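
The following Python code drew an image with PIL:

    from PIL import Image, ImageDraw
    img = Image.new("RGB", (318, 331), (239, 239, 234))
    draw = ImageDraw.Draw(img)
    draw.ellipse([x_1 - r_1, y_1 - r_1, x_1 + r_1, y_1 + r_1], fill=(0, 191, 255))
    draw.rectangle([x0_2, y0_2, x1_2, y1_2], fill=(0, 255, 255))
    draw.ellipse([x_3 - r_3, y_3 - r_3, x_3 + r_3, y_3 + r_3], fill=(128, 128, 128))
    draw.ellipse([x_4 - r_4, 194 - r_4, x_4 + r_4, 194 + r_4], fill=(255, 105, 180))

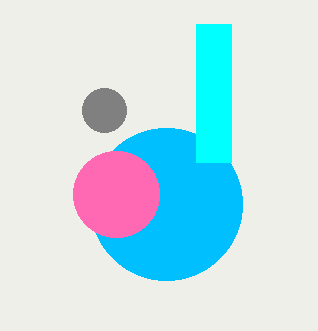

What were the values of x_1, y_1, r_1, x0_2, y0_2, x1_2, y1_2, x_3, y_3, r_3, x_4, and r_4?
x_1 = 166
y_1 = 204
r_1 = 76
x0_2 = 196
y0_2 = 24
x1_2 = 231
y1_2 = 162
x_3 = 104
y_3 = 110
r_3 = 22
x_4 = 116
r_4 = 43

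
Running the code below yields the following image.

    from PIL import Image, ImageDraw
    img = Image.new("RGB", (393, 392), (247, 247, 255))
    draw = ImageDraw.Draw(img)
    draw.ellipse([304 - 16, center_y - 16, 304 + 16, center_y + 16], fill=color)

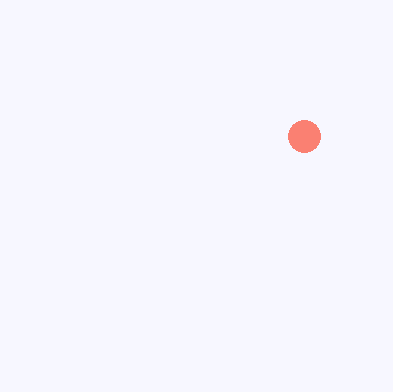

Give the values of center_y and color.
center_y = 136; color = 'salmon'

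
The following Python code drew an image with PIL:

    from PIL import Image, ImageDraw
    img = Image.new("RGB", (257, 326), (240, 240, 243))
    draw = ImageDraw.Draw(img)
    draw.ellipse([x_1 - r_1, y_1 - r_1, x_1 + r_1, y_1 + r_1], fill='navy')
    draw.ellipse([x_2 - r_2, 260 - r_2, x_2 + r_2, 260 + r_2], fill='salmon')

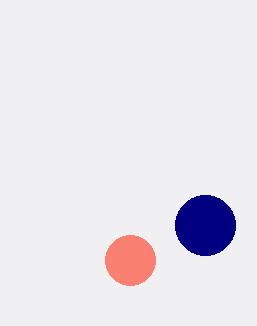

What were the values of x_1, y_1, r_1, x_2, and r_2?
x_1 = 205; y_1 = 225; r_1 = 30; x_2 = 130; r_2 = 25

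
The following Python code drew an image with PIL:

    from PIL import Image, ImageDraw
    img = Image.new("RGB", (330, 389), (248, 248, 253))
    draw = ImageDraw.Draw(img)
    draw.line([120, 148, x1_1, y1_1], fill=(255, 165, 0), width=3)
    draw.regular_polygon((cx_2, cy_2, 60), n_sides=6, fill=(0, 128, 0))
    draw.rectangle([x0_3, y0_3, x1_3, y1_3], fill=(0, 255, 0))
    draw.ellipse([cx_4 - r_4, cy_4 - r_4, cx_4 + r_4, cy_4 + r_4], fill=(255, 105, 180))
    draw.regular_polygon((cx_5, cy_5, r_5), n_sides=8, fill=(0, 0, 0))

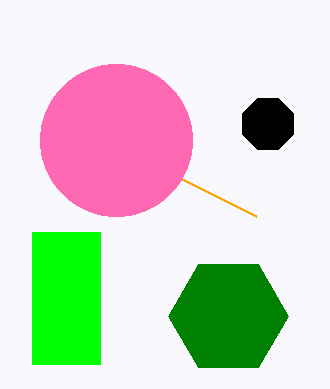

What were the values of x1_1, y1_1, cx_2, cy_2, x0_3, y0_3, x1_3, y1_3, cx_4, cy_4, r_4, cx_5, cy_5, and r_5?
x1_1 = 256; y1_1 = 216; cx_2 = 228; cy_2 = 316; x0_3 = 32; y0_3 = 232; x1_3 = 100; y1_3 = 364; cx_4 = 116; cy_4 = 140; r_4 = 76; cx_5 = 268; cy_5 = 124; r_5 = 28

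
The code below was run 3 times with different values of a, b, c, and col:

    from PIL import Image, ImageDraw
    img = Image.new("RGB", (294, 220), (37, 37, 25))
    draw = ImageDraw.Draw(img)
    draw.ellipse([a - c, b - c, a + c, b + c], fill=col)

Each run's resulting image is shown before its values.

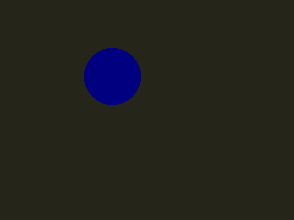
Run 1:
a = 112, b = 76, c = 28, col = 'navy'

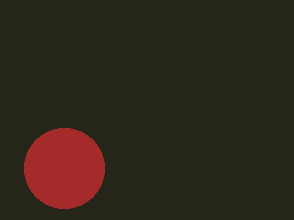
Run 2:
a = 64; b = 168; c = 40; col = 'brown'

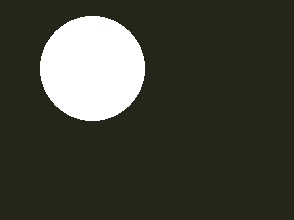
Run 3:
a = 92, b = 68, c = 52, col = 'white'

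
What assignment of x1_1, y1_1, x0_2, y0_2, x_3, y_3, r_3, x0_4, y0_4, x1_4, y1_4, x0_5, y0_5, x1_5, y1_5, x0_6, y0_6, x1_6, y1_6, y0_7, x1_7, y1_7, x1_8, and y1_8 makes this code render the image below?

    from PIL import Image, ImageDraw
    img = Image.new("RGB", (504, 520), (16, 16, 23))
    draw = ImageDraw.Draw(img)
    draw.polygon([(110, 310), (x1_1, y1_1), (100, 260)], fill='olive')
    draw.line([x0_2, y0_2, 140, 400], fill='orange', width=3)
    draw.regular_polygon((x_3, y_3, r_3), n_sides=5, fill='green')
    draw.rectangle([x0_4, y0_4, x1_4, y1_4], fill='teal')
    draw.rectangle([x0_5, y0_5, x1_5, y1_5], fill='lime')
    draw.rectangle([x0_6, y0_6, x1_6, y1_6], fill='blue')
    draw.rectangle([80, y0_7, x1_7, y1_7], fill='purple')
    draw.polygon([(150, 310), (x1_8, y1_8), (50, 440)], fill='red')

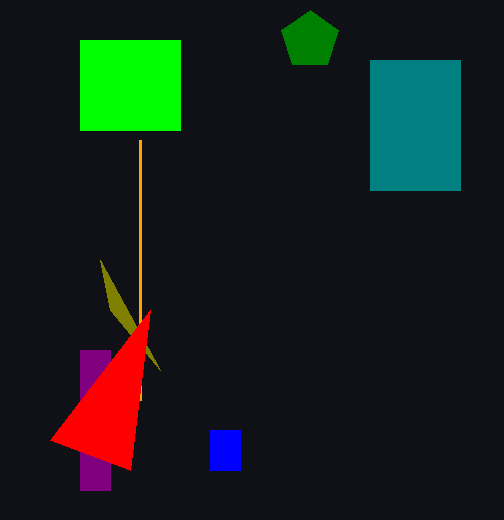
x1_1 = 160; y1_1 = 370; x0_2 = 140; y0_2 = 140; x_3 = 310; y_3 = 40; r_3 = 30; x0_4 = 370; y0_4 = 60; x1_4 = 460; y1_4 = 190; x0_5 = 80; y0_5 = 40; x1_5 = 180; y1_5 = 130; x0_6 = 210; y0_6 = 430; x1_6 = 240; y1_6 = 470; y0_7 = 350; x1_7 = 110; y1_7 = 490; x1_8 = 130; y1_8 = 470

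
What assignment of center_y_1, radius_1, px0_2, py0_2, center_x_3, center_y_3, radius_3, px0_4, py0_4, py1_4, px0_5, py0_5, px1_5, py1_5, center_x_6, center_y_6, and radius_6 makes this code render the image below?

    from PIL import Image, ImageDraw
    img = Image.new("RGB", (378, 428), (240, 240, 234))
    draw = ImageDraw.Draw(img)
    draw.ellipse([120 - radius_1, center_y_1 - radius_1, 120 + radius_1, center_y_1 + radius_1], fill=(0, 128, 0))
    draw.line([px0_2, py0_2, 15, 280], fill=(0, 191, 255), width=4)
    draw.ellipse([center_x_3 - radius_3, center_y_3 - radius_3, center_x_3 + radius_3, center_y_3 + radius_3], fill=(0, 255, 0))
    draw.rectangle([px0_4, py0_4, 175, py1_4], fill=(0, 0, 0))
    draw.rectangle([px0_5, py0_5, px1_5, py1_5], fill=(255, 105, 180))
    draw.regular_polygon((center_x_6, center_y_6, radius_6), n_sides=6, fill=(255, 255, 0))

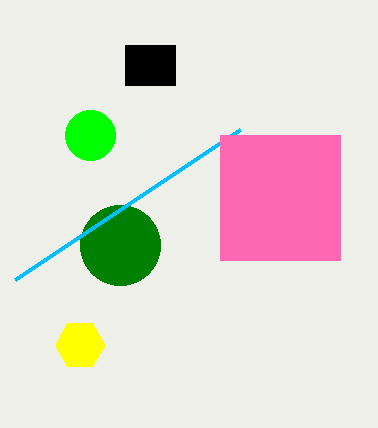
center_y_1 = 245
radius_1 = 40
px0_2 = 240
py0_2 = 130
center_x_3 = 90
center_y_3 = 135
radius_3 = 25
px0_4 = 125
py0_4 = 45
py1_4 = 85
px0_5 = 220
py0_5 = 135
px1_5 = 340
py1_5 = 260
center_x_6 = 80
center_y_6 = 345
radius_6 = 25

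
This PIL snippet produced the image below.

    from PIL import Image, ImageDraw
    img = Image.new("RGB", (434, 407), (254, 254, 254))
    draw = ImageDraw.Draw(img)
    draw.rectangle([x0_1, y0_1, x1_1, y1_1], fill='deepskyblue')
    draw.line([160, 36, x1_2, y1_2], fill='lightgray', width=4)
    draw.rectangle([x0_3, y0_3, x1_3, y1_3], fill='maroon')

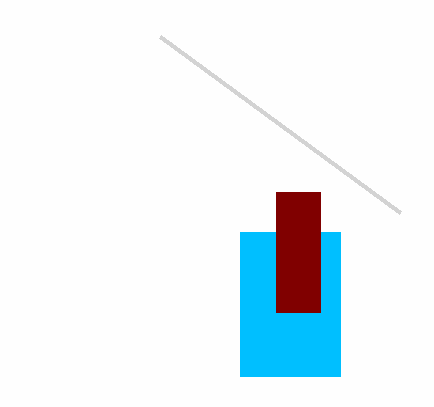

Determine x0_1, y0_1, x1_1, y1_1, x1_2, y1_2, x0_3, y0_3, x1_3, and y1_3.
x0_1 = 240, y0_1 = 232, x1_1 = 340, y1_1 = 376, x1_2 = 400, y1_2 = 212, x0_3 = 276, y0_3 = 192, x1_3 = 320, y1_3 = 312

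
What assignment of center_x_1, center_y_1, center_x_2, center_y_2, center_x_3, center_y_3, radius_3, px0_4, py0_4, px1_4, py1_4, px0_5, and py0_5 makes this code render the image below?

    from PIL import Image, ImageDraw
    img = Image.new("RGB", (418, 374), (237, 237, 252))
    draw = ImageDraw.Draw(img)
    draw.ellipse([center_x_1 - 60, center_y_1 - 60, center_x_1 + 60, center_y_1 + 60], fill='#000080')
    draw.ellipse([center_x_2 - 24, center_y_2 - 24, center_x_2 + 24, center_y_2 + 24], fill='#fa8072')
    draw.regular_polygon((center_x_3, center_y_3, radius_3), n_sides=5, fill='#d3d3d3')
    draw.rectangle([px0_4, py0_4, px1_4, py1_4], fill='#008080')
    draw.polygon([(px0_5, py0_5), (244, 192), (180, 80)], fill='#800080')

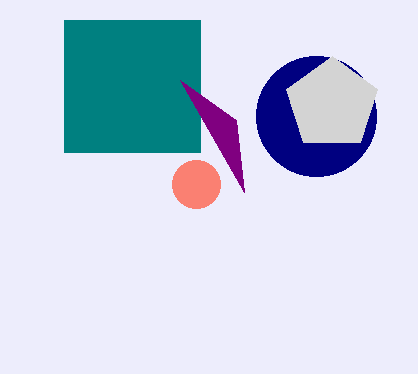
center_x_1 = 316, center_y_1 = 116, center_x_2 = 196, center_y_2 = 184, center_x_3 = 332, center_y_3 = 104, radius_3 = 48, px0_4 = 64, py0_4 = 20, px1_4 = 200, py1_4 = 152, px0_5 = 236, py0_5 = 120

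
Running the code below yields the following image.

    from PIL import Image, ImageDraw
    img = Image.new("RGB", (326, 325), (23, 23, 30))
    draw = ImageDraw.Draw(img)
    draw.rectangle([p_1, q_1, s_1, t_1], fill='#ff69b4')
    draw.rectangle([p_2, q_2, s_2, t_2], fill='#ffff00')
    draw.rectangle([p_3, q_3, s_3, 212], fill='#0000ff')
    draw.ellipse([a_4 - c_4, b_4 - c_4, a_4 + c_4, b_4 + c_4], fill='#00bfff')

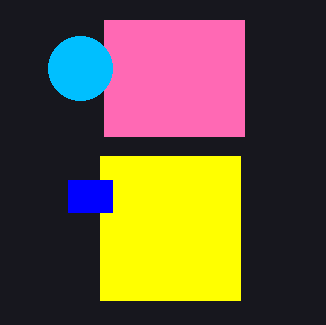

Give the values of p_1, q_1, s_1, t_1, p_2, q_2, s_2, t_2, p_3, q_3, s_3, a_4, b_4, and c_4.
p_1 = 104
q_1 = 20
s_1 = 244
t_1 = 136
p_2 = 100
q_2 = 156
s_2 = 240
t_2 = 300
p_3 = 68
q_3 = 180
s_3 = 112
a_4 = 80
b_4 = 68
c_4 = 32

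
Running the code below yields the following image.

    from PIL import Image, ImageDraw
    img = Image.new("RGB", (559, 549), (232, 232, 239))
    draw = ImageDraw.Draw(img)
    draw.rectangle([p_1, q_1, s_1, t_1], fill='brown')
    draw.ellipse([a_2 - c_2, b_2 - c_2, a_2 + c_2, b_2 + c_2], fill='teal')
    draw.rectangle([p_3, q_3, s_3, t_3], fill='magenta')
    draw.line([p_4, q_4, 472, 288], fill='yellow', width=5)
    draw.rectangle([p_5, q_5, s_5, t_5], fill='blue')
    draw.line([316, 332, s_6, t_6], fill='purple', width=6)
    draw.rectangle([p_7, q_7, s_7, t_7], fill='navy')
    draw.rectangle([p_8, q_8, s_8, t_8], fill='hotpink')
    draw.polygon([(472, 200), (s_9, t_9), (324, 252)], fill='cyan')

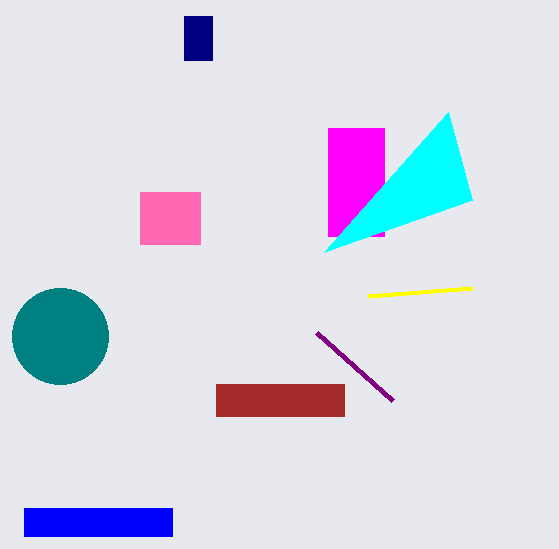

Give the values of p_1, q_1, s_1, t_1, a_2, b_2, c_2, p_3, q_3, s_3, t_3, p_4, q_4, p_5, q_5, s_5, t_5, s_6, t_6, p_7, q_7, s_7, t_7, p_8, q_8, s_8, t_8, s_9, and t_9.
p_1 = 216; q_1 = 384; s_1 = 344; t_1 = 416; a_2 = 60; b_2 = 336; c_2 = 48; p_3 = 328; q_3 = 128; s_3 = 384; t_3 = 236; p_4 = 368; q_4 = 296; p_5 = 24; q_5 = 508; s_5 = 172; t_5 = 536; s_6 = 392; t_6 = 400; p_7 = 184; q_7 = 16; s_7 = 212; t_7 = 60; p_8 = 140; q_8 = 192; s_8 = 200; t_8 = 244; s_9 = 448; t_9 = 112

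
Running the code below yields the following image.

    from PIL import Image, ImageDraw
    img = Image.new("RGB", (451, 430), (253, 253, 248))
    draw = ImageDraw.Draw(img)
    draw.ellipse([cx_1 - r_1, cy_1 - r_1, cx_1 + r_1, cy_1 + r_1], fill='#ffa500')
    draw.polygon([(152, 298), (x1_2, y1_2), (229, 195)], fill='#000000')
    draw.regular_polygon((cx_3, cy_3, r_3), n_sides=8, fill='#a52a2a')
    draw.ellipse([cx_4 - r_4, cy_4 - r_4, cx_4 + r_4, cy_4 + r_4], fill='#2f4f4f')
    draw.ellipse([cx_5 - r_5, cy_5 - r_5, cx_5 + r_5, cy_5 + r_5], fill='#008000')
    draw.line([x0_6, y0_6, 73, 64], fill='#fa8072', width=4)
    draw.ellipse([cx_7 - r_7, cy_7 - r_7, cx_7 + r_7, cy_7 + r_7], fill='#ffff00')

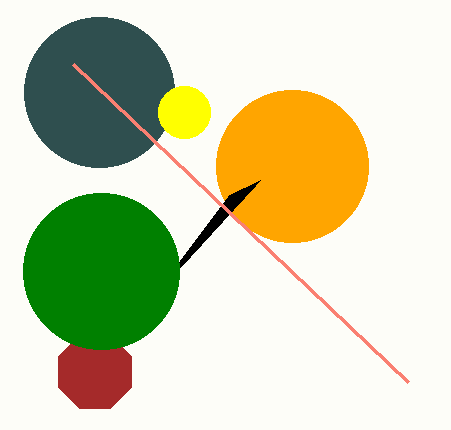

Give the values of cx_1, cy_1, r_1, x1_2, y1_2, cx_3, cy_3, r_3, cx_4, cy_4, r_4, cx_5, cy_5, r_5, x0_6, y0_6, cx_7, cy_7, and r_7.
cx_1 = 292
cy_1 = 166
r_1 = 76
x1_2 = 260
y1_2 = 180
cx_3 = 95
cy_3 = 372
r_3 = 40
cx_4 = 99
cy_4 = 92
r_4 = 75
cx_5 = 101
cy_5 = 271
r_5 = 78
x0_6 = 408
y0_6 = 382
cx_7 = 184
cy_7 = 112
r_7 = 26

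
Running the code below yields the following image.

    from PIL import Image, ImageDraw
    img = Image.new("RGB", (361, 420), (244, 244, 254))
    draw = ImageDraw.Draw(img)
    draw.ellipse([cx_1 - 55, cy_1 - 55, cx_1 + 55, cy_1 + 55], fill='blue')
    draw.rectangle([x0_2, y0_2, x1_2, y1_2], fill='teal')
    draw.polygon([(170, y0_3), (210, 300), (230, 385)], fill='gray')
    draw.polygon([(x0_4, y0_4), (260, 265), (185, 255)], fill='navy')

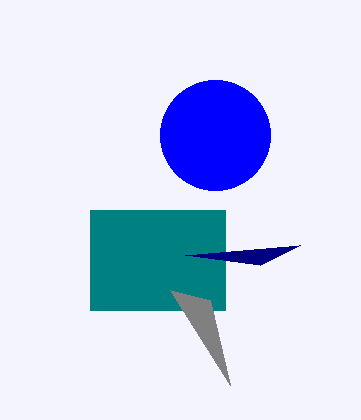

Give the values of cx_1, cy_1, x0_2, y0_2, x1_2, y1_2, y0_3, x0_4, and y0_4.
cx_1 = 215
cy_1 = 135
x0_2 = 90
y0_2 = 210
x1_2 = 225
y1_2 = 310
y0_3 = 290
x0_4 = 300
y0_4 = 245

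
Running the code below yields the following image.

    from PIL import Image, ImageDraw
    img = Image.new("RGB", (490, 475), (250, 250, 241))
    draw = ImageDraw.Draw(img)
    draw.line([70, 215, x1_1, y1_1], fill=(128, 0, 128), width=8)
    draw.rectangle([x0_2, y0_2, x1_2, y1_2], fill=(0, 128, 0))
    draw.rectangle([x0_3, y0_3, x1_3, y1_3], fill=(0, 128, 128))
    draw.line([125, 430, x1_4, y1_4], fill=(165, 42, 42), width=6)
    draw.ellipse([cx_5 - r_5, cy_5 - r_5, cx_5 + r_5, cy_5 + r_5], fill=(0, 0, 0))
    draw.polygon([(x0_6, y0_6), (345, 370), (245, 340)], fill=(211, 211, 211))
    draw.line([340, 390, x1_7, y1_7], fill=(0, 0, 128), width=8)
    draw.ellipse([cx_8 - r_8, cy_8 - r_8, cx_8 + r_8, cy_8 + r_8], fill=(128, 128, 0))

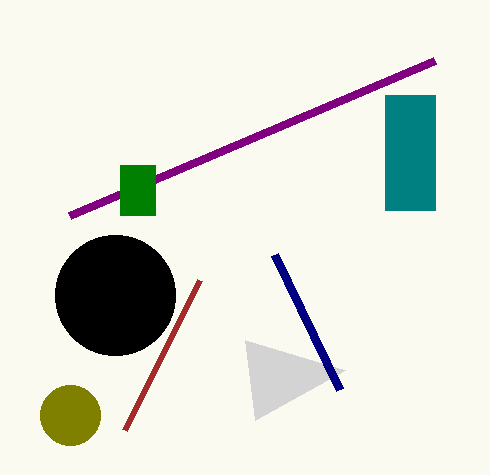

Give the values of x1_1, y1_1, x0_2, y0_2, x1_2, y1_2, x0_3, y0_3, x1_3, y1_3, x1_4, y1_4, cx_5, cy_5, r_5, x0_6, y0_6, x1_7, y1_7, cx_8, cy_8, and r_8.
x1_1 = 435
y1_1 = 60
x0_2 = 120
y0_2 = 165
x1_2 = 155
y1_2 = 215
x0_3 = 385
y0_3 = 95
x1_3 = 435
y1_3 = 210
x1_4 = 200
y1_4 = 280
cx_5 = 115
cy_5 = 295
r_5 = 60
x0_6 = 255
y0_6 = 420
x1_7 = 275
y1_7 = 255
cx_8 = 70
cy_8 = 415
r_8 = 30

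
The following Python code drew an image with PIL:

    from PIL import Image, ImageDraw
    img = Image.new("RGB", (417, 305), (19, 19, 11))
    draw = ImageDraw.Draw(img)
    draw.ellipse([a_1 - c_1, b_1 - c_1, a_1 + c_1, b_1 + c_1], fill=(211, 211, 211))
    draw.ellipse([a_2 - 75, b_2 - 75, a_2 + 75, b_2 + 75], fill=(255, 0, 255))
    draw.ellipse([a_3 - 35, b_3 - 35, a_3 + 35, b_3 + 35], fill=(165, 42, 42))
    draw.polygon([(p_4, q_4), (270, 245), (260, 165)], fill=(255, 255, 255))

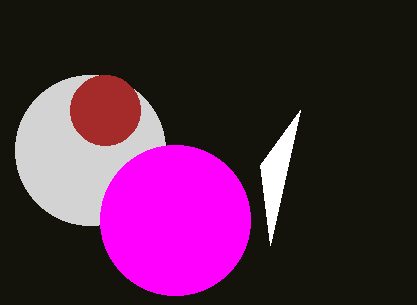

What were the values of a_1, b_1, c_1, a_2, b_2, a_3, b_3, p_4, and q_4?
a_1 = 90
b_1 = 150
c_1 = 75
a_2 = 175
b_2 = 220
a_3 = 105
b_3 = 110
p_4 = 300
q_4 = 110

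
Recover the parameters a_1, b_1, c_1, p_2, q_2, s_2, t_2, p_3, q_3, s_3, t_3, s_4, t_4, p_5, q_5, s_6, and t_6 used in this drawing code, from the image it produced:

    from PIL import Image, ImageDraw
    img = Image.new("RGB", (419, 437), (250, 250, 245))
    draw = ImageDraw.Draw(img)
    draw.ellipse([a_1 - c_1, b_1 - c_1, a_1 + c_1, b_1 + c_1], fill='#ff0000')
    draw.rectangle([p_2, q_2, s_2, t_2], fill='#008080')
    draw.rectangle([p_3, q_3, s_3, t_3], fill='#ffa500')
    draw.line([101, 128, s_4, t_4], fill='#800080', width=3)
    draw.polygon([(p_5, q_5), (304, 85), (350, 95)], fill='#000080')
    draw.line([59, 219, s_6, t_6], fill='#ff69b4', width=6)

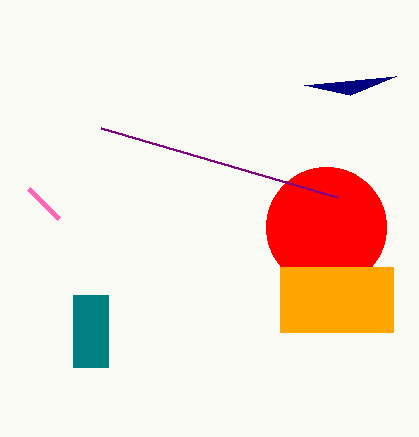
a_1 = 326
b_1 = 227
c_1 = 60
p_2 = 73
q_2 = 295
s_2 = 108
t_2 = 367
p_3 = 280
q_3 = 267
s_3 = 393
t_3 = 332
s_4 = 337
t_4 = 197
p_5 = 396
q_5 = 76
s_6 = 29
t_6 = 189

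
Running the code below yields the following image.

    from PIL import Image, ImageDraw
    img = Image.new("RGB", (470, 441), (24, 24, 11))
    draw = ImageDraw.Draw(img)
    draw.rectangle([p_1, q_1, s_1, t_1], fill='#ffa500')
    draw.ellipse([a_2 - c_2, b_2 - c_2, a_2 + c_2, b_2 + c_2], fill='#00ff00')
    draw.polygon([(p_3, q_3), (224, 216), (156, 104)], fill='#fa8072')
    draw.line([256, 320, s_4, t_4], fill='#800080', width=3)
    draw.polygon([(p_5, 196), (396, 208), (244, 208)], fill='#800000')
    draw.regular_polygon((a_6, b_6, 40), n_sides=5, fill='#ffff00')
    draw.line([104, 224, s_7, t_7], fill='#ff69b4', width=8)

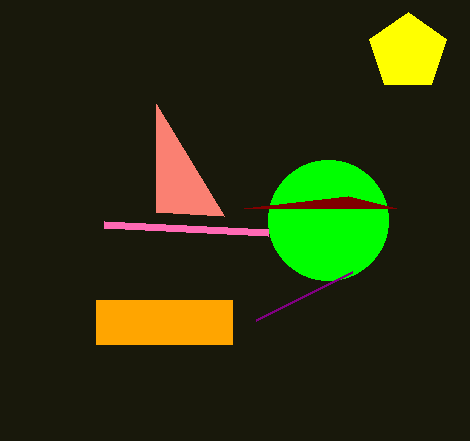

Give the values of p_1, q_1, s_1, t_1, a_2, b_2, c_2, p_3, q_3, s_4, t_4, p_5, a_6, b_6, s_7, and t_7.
p_1 = 96, q_1 = 300, s_1 = 232, t_1 = 344, a_2 = 328, b_2 = 220, c_2 = 60, p_3 = 156, q_3 = 212, s_4 = 352, t_4 = 272, p_5 = 348, a_6 = 408, b_6 = 52, s_7 = 268, t_7 = 232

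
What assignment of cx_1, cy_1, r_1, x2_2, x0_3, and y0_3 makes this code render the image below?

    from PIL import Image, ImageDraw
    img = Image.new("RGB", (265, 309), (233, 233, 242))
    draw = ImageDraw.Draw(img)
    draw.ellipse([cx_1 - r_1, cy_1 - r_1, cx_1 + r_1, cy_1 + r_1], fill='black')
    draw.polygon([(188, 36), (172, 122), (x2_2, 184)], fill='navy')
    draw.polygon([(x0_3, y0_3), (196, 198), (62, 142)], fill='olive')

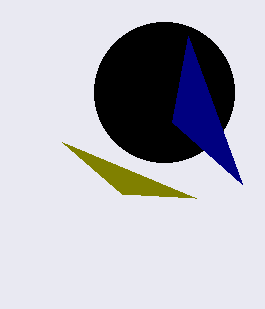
cx_1 = 164; cy_1 = 92; r_1 = 70; x2_2 = 242; x0_3 = 122; y0_3 = 194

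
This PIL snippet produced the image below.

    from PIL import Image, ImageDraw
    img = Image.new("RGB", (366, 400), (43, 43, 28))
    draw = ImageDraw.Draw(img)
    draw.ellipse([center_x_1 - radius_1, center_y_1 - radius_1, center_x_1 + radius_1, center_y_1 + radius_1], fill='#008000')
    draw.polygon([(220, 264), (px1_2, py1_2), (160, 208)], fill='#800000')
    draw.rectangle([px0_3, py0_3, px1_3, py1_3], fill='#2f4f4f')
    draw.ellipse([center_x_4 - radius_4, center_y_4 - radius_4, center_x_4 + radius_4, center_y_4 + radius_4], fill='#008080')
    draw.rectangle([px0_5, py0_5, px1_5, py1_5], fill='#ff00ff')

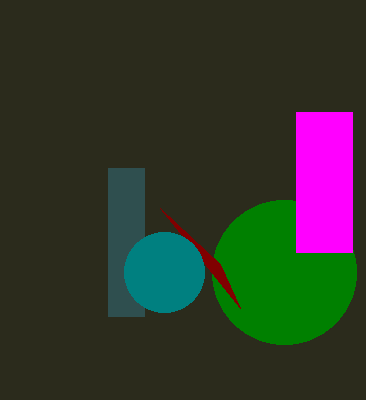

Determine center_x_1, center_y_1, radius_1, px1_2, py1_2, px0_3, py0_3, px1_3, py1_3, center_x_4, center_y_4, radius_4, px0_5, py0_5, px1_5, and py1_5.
center_x_1 = 284, center_y_1 = 272, radius_1 = 72, px1_2 = 240, py1_2 = 308, px0_3 = 108, py0_3 = 168, px1_3 = 144, py1_3 = 316, center_x_4 = 164, center_y_4 = 272, radius_4 = 40, px0_5 = 296, py0_5 = 112, px1_5 = 352, py1_5 = 252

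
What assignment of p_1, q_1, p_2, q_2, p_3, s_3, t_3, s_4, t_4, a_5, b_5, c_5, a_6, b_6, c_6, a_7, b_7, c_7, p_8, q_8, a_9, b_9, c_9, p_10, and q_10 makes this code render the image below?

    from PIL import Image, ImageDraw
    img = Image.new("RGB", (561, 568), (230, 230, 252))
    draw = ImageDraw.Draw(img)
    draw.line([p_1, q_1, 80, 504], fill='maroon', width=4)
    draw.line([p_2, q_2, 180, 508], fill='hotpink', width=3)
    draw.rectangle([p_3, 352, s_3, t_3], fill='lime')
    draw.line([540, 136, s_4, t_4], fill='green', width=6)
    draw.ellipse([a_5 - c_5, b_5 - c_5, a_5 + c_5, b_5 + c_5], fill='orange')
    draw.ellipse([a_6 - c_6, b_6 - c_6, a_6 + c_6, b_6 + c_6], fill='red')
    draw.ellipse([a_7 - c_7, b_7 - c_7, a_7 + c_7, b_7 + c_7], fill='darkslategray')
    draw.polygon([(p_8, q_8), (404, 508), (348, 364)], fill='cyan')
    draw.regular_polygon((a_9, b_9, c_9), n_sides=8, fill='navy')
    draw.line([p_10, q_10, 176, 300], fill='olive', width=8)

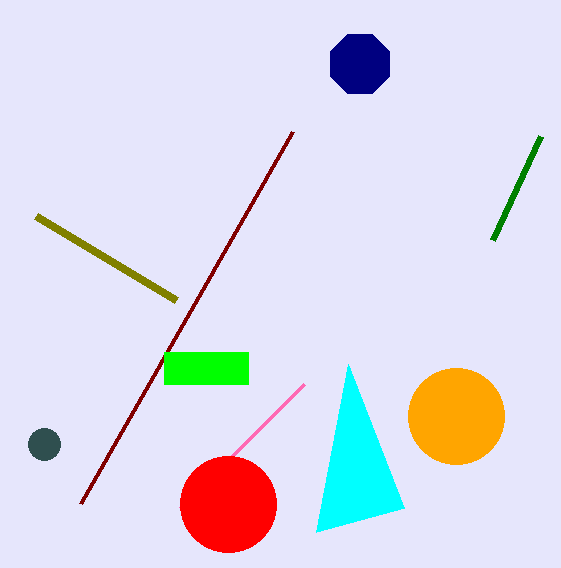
p_1 = 292, q_1 = 132, p_2 = 304, q_2 = 384, p_3 = 164, s_3 = 248, t_3 = 384, s_4 = 492, t_4 = 240, a_5 = 456, b_5 = 416, c_5 = 48, a_6 = 228, b_6 = 504, c_6 = 48, a_7 = 44, b_7 = 444, c_7 = 16, p_8 = 316, q_8 = 532, a_9 = 360, b_9 = 64, c_9 = 32, p_10 = 36, q_10 = 216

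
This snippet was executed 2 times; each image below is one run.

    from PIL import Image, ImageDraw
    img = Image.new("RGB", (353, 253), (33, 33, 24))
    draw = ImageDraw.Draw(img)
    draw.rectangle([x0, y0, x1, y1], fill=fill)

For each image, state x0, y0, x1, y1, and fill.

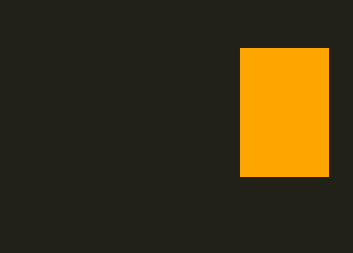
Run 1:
x0 = 240; y0 = 48; x1 = 328; y1 = 176; fill = 'orange'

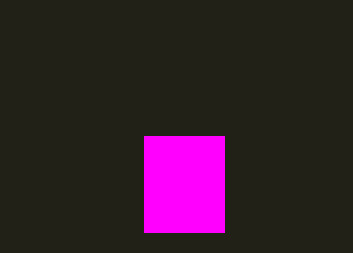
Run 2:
x0 = 144; y0 = 136; x1 = 224; y1 = 232; fill = 'magenta'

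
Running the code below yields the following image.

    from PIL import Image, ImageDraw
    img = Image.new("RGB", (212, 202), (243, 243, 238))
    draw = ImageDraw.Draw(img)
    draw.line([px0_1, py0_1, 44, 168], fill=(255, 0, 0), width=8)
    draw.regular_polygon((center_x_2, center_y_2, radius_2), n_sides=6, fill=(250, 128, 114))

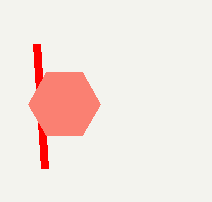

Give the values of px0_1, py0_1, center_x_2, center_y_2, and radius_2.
px0_1 = 36, py0_1 = 44, center_x_2 = 64, center_y_2 = 104, radius_2 = 36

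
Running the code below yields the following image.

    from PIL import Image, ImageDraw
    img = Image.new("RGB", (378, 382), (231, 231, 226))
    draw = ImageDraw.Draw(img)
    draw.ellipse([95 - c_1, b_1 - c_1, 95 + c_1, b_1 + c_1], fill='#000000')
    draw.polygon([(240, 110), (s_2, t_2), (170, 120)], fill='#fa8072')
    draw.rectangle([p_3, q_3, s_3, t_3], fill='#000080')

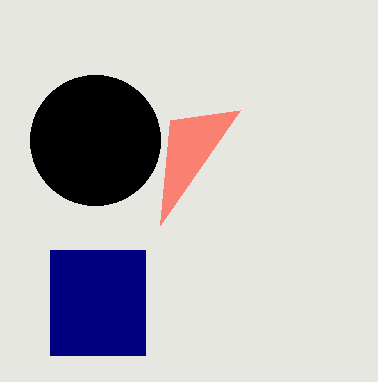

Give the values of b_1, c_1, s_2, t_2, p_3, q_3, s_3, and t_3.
b_1 = 140
c_1 = 65
s_2 = 160
t_2 = 225
p_3 = 50
q_3 = 250
s_3 = 145
t_3 = 355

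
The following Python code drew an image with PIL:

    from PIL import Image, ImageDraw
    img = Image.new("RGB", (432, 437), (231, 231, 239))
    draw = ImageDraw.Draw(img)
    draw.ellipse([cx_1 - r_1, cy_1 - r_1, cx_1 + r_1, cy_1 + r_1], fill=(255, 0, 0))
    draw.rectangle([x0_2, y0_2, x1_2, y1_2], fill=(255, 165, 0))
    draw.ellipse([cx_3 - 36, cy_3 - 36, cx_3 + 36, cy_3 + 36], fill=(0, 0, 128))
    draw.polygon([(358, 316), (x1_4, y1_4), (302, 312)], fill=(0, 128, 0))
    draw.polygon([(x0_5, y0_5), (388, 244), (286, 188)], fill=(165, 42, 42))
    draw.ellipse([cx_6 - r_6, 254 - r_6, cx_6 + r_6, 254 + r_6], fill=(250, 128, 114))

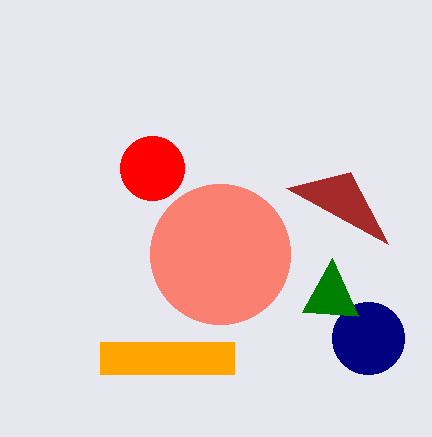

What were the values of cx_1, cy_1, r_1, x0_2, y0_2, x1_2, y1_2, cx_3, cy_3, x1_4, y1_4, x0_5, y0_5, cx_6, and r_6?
cx_1 = 152, cy_1 = 168, r_1 = 32, x0_2 = 100, y0_2 = 342, x1_2 = 234, y1_2 = 374, cx_3 = 368, cy_3 = 338, x1_4 = 332, y1_4 = 258, x0_5 = 350, y0_5 = 172, cx_6 = 220, r_6 = 70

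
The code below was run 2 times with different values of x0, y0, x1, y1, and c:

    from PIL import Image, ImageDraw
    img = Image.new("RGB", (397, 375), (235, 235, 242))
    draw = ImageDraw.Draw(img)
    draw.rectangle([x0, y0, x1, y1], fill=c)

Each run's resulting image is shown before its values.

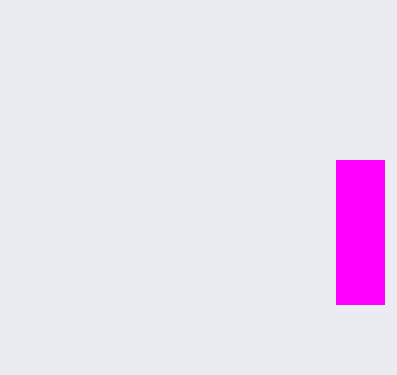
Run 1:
x0 = 336
y0 = 160
x1 = 384
y1 = 304
c = 'magenta'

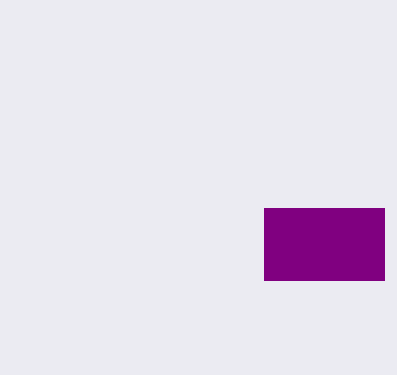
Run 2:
x0 = 264, y0 = 208, x1 = 384, y1 = 280, c = 'purple'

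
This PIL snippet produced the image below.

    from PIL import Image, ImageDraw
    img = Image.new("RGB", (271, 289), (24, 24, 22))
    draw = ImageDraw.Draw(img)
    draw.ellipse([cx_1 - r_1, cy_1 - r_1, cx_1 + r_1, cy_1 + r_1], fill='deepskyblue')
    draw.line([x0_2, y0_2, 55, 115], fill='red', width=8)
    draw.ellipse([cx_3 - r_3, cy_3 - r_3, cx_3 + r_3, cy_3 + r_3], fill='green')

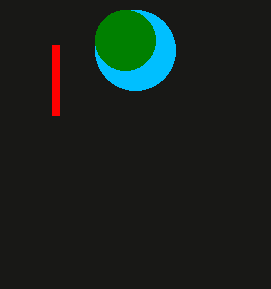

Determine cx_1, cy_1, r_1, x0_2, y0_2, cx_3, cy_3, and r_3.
cx_1 = 135, cy_1 = 50, r_1 = 40, x0_2 = 55, y0_2 = 45, cx_3 = 125, cy_3 = 40, r_3 = 30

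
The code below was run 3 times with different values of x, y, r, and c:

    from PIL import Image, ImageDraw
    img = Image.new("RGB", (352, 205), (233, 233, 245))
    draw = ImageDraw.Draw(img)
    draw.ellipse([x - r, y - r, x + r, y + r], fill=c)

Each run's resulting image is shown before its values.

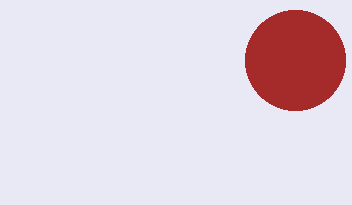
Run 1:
x = 295, y = 60, r = 50, c = 'brown'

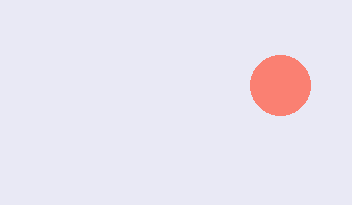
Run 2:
x = 280, y = 85, r = 30, c = 'salmon'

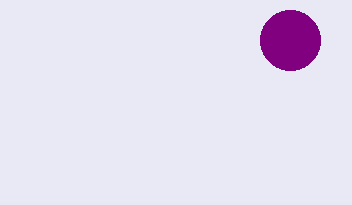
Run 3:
x = 290, y = 40, r = 30, c = 'purple'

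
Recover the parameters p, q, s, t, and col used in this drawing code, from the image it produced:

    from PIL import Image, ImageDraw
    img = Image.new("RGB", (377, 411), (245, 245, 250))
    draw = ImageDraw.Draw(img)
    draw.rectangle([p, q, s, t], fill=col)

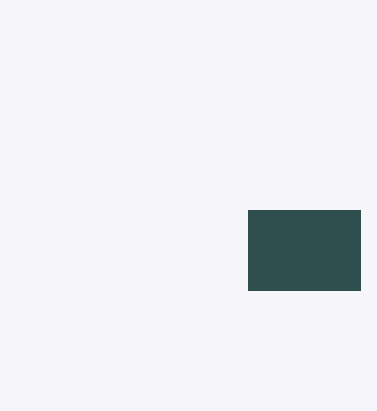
p = 248, q = 210, s = 360, t = 290, col = 'darkslategray'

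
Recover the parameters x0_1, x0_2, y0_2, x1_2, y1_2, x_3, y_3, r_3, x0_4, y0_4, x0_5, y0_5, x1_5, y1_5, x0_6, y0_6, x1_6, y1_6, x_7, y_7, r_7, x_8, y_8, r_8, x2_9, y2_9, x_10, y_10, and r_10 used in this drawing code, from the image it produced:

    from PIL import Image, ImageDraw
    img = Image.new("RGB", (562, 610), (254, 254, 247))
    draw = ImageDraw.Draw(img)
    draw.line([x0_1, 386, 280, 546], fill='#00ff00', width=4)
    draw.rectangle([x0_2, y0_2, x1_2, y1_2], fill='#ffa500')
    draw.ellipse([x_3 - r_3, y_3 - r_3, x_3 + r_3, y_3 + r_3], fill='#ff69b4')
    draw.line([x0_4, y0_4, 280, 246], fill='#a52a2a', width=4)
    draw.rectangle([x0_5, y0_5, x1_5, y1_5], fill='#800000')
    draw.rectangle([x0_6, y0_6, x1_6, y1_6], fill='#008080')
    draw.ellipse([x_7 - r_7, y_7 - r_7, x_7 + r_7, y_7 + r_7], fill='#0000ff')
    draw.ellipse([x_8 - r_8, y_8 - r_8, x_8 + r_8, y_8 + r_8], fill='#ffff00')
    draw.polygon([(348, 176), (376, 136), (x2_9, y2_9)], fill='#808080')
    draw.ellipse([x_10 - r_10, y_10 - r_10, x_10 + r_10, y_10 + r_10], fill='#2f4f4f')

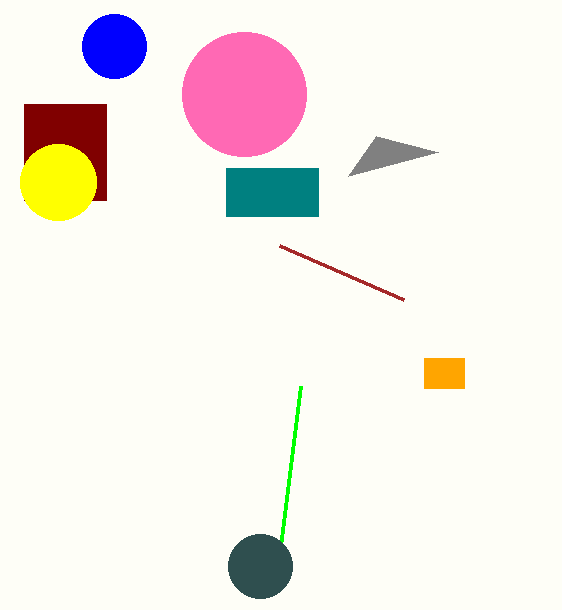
x0_1 = 300, x0_2 = 424, y0_2 = 358, x1_2 = 464, y1_2 = 388, x_3 = 244, y_3 = 94, r_3 = 62, x0_4 = 404, y0_4 = 300, x0_5 = 24, y0_5 = 104, x1_5 = 106, y1_5 = 200, x0_6 = 226, y0_6 = 168, x1_6 = 318, y1_6 = 216, x_7 = 114, y_7 = 46, r_7 = 32, x_8 = 58, y_8 = 182, r_8 = 38, x2_9 = 438, y2_9 = 152, x_10 = 260, y_10 = 566, r_10 = 32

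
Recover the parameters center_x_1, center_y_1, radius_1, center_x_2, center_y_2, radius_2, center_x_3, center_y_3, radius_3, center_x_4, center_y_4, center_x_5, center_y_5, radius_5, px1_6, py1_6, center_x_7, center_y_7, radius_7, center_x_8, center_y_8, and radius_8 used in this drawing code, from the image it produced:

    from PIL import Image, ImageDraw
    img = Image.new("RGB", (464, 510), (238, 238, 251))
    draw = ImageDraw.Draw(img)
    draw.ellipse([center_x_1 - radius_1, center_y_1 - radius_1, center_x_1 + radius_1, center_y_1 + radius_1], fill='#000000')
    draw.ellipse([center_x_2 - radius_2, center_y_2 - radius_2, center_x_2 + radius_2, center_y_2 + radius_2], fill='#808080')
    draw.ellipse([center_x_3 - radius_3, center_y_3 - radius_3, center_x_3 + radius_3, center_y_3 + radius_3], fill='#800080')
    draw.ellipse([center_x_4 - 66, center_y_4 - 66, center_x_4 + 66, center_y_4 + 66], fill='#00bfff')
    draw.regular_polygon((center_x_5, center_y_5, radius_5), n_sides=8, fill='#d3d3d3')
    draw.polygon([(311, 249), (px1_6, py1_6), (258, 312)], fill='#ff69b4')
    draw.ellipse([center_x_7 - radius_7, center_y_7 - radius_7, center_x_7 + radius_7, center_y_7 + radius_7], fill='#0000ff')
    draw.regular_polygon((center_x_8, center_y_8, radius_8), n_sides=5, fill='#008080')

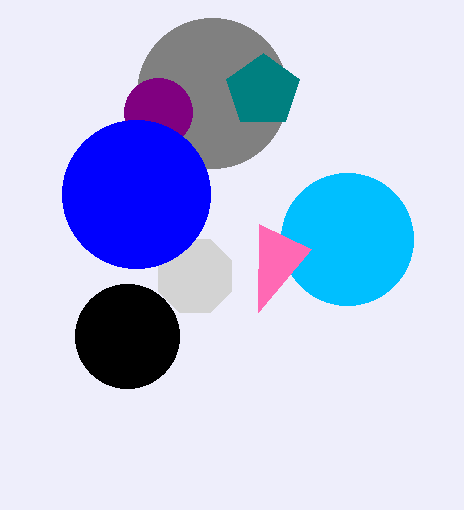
center_x_1 = 127, center_y_1 = 336, radius_1 = 52, center_x_2 = 212, center_y_2 = 93, radius_2 = 75, center_x_3 = 158, center_y_3 = 112, radius_3 = 34, center_x_4 = 347, center_y_4 = 239, center_x_5 = 195, center_y_5 = 276, radius_5 = 40, px1_6 = 259, py1_6 = 224, center_x_7 = 136, center_y_7 = 194, radius_7 = 74, center_x_8 = 263, center_y_8 = 91, radius_8 = 38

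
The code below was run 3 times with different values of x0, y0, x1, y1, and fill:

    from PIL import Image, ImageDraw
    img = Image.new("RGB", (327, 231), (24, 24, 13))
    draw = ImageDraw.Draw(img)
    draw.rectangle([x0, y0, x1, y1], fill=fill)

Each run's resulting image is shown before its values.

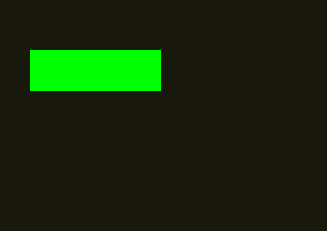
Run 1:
x0 = 30
y0 = 50
x1 = 160
y1 = 90
fill = 'lime'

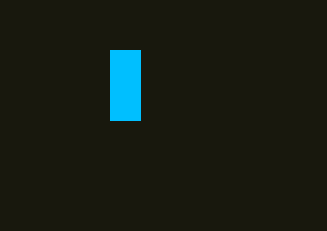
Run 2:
x0 = 110, y0 = 50, x1 = 140, y1 = 120, fill = 'deepskyblue'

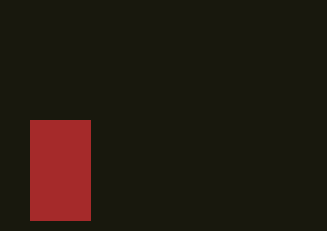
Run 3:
x0 = 30
y0 = 120
x1 = 90
y1 = 220
fill = 'brown'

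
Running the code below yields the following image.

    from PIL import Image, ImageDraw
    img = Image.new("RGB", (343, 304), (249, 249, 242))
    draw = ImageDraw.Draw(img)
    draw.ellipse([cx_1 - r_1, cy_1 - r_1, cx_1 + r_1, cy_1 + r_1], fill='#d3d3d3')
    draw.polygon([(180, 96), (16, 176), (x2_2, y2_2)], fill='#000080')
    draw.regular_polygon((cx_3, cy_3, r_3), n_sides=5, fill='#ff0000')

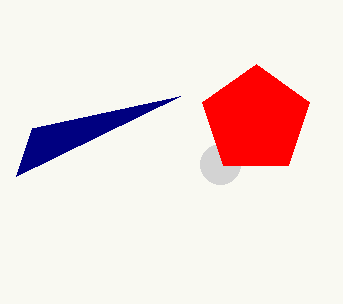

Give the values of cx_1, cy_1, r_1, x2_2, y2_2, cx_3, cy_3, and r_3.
cx_1 = 220; cy_1 = 164; r_1 = 20; x2_2 = 32; y2_2 = 128; cx_3 = 256; cy_3 = 120; r_3 = 56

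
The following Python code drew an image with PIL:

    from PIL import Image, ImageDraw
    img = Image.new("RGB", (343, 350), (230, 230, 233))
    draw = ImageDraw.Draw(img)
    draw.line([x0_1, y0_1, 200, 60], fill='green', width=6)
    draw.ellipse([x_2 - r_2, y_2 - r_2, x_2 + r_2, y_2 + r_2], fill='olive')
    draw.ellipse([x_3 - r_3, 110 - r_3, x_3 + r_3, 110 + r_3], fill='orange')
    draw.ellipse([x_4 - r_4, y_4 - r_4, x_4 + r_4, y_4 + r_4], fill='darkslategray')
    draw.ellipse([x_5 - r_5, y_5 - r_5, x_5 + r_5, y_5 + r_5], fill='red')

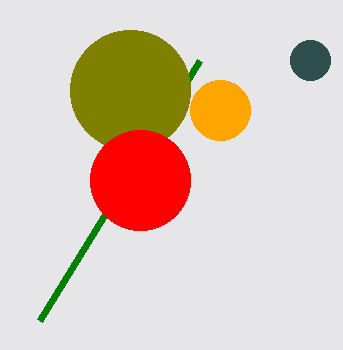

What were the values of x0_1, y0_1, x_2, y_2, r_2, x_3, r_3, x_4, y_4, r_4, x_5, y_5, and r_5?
x0_1 = 40
y0_1 = 320
x_2 = 130
y_2 = 90
r_2 = 60
x_3 = 220
r_3 = 30
x_4 = 310
y_4 = 60
r_4 = 20
x_5 = 140
y_5 = 180
r_5 = 50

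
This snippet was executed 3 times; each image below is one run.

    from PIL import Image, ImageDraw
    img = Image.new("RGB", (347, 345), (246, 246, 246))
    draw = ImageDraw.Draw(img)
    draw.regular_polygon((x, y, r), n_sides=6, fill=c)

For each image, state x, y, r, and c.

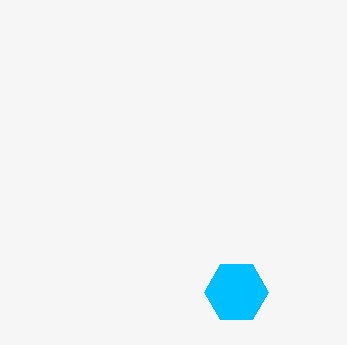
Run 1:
x = 236, y = 292, r = 32, c = 'deepskyblue'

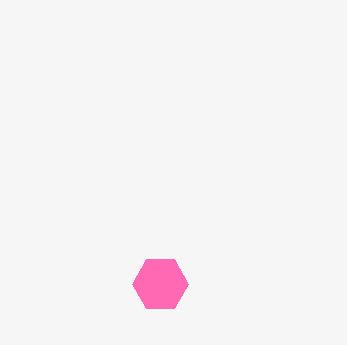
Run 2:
x = 160, y = 284, r = 28, c = 'hotpink'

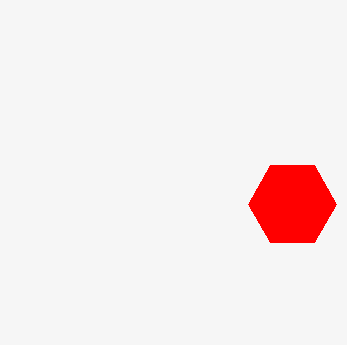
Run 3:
x = 292
y = 204
r = 44
c = 'red'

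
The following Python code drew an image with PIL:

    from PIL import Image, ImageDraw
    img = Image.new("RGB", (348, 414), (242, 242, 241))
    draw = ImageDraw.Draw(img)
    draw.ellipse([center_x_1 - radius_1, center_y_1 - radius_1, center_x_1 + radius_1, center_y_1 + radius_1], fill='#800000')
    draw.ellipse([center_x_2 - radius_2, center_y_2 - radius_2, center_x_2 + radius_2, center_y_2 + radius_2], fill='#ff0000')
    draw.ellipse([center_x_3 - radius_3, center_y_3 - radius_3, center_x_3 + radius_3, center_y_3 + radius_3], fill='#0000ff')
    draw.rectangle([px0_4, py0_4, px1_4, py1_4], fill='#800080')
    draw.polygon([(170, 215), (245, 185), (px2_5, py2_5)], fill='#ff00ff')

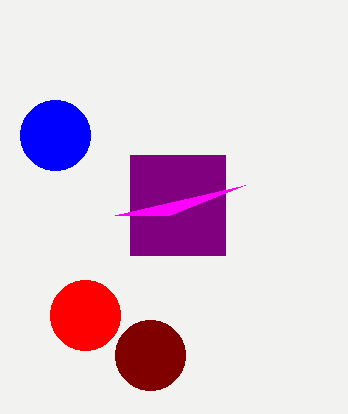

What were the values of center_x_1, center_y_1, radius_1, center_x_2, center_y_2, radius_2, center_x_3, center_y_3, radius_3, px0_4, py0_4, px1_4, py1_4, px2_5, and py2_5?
center_x_1 = 150; center_y_1 = 355; radius_1 = 35; center_x_2 = 85; center_y_2 = 315; radius_2 = 35; center_x_3 = 55; center_y_3 = 135; radius_3 = 35; px0_4 = 130; py0_4 = 155; px1_4 = 225; py1_4 = 255; px2_5 = 115; py2_5 = 215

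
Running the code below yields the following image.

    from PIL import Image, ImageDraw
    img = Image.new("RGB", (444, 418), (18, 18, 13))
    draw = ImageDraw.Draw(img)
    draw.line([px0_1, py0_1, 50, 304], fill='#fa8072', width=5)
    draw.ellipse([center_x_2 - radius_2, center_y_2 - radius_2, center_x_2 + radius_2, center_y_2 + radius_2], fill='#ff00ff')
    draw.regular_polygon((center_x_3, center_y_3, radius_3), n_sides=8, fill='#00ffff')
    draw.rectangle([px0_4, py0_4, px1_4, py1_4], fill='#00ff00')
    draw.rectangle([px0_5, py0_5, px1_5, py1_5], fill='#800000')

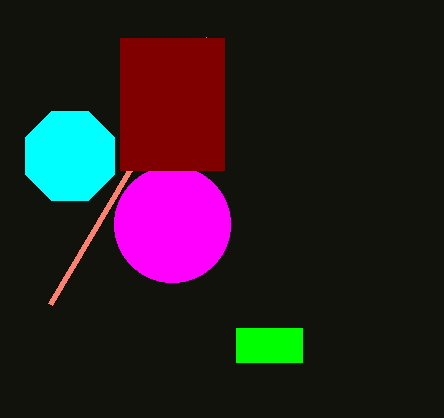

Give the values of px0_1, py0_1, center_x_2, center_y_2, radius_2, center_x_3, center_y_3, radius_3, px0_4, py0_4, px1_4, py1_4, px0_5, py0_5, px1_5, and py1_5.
px0_1 = 208, py0_1 = 38, center_x_2 = 172, center_y_2 = 224, radius_2 = 58, center_x_3 = 70, center_y_3 = 156, radius_3 = 48, px0_4 = 236, py0_4 = 328, px1_4 = 302, py1_4 = 362, px0_5 = 120, py0_5 = 38, px1_5 = 224, py1_5 = 170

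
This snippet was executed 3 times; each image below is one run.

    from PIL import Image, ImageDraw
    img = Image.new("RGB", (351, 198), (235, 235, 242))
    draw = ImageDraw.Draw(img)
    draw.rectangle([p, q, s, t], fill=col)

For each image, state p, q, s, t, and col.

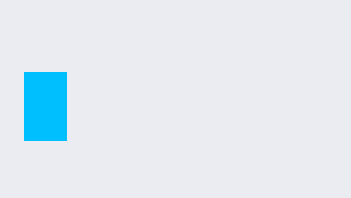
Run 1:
p = 24, q = 72, s = 66, t = 140, col = 'deepskyblue'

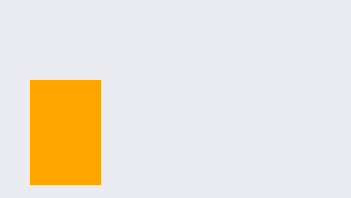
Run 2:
p = 30, q = 80, s = 100, t = 184, col = 'orange'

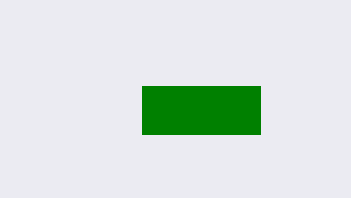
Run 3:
p = 142
q = 86
s = 260
t = 134
col = 'green'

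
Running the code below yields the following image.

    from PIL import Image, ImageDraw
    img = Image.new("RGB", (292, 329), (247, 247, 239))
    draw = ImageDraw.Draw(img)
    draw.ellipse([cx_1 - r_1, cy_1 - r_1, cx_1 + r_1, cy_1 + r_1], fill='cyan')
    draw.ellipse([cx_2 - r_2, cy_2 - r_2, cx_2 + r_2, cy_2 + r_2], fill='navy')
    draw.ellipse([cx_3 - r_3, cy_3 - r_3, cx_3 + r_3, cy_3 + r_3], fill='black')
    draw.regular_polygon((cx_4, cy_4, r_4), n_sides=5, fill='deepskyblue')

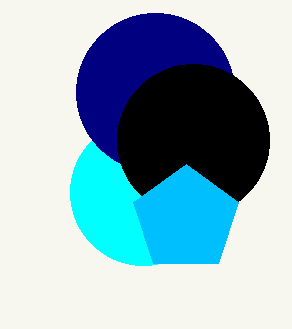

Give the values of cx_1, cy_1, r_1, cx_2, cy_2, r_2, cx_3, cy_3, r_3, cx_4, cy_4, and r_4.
cx_1 = 143, cy_1 = 192, r_1 = 73, cx_2 = 155, cy_2 = 92, r_2 = 79, cx_3 = 193, cy_3 = 140, r_3 = 76, cx_4 = 186, cy_4 = 219, r_4 = 55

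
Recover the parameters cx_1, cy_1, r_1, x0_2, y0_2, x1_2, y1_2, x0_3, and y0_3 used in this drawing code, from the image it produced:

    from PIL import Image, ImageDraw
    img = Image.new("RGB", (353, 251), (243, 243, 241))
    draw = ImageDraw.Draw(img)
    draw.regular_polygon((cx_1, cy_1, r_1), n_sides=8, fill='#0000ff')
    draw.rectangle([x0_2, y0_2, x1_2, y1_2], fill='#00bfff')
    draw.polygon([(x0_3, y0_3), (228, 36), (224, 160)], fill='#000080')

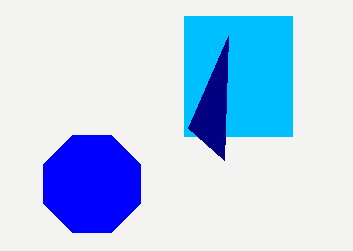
cx_1 = 92; cy_1 = 184; r_1 = 52; x0_2 = 184; y0_2 = 16; x1_2 = 292; y1_2 = 136; x0_3 = 188; y0_3 = 128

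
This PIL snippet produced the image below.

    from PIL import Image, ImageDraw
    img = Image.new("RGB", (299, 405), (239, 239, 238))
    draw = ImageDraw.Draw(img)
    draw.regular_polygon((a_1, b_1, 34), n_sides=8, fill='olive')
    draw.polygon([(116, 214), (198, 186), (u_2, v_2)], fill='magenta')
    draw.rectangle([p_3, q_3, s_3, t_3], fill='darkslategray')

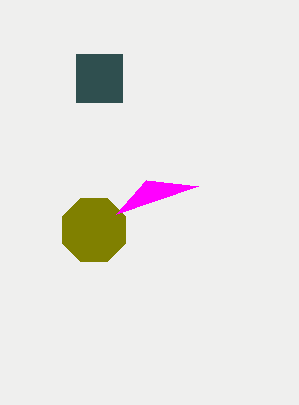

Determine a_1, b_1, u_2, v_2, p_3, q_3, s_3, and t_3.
a_1 = 94; b_1 = 230; u_2 = 146; v_2 = 180; p_3 = 76; q_3 = 54; s_3 = 122; t_3 = 102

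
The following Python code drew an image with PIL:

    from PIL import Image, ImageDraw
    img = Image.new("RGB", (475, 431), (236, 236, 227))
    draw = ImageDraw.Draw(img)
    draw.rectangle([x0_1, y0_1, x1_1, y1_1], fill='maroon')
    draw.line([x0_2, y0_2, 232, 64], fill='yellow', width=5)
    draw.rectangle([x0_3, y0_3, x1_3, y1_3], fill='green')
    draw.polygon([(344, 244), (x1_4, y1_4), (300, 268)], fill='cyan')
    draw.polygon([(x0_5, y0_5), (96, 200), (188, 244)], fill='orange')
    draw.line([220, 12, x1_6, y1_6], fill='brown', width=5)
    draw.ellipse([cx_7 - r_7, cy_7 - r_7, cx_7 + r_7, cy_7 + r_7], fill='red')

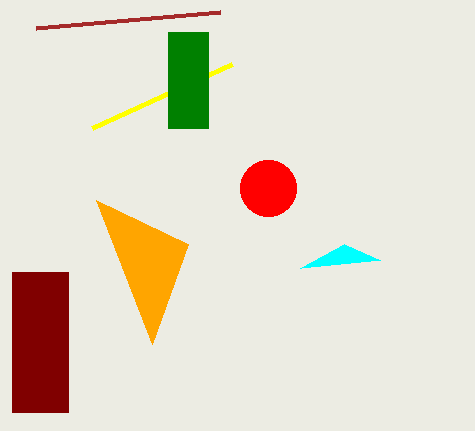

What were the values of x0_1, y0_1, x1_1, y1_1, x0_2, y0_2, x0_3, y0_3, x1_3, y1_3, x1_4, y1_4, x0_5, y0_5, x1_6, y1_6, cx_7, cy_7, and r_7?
x0_1 = 12, y0_1 = 272, x1_1 = 68, y1_1 = 412, x0_2 = 92, y0_2 = 128, x0_3 = 168, y0_3 = 32, x1_3 = 208, y1_3 = 128, x1_4 = 380, y1_4 = 260, x0_5 = 152, y0_5 = 344, x1_6 = 36, y1_6 = 28, cx_7 = 268, cy_7 = 188, r_7 = 28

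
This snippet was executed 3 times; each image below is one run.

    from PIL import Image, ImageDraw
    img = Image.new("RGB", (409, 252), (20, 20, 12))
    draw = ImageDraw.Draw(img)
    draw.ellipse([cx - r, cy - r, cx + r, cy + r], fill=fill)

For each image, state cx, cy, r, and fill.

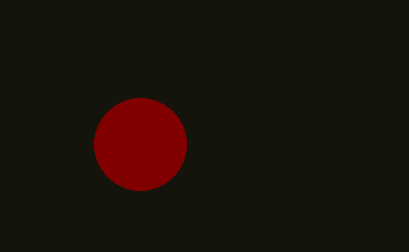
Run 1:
cx = 140, cy = 144, r = 46, fill = 'maroon'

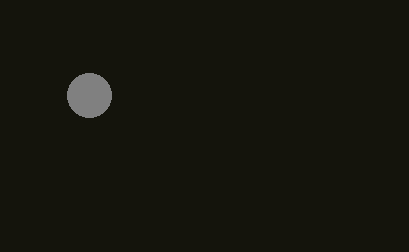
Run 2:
cx = 89
cy = 95
r = 22
fill = 'gray'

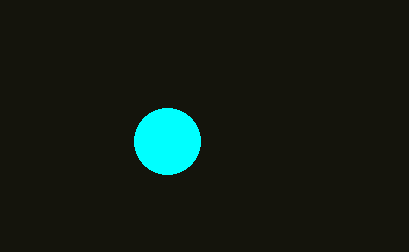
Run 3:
cx = 167, cy = 141, r = 33, fill = 'cyan'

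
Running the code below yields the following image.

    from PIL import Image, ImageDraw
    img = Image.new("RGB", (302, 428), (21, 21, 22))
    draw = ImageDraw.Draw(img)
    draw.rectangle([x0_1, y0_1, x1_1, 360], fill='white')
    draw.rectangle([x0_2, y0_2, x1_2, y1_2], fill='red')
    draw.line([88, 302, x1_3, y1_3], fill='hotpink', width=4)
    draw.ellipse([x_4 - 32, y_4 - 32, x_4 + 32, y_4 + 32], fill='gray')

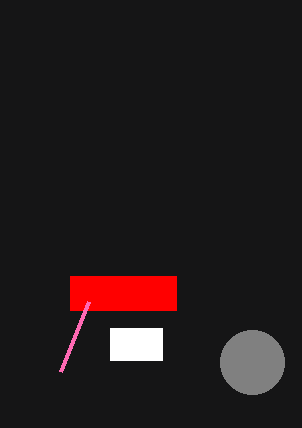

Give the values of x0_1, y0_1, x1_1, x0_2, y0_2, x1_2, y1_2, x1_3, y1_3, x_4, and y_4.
x0_1 = 110; y0_1 = 328; x1_1 = 162; x0_2 = 70; y0_2 = 276; x1_2 = 176; y1_2 = 310; x1_3 = 60; y1_3 = 372; x_4 = 252; y_4 = 362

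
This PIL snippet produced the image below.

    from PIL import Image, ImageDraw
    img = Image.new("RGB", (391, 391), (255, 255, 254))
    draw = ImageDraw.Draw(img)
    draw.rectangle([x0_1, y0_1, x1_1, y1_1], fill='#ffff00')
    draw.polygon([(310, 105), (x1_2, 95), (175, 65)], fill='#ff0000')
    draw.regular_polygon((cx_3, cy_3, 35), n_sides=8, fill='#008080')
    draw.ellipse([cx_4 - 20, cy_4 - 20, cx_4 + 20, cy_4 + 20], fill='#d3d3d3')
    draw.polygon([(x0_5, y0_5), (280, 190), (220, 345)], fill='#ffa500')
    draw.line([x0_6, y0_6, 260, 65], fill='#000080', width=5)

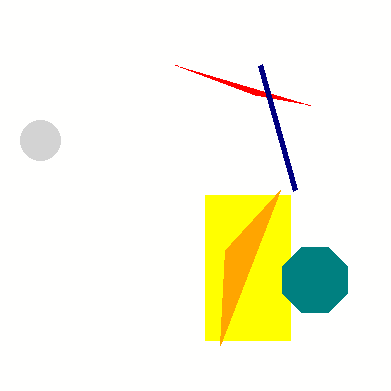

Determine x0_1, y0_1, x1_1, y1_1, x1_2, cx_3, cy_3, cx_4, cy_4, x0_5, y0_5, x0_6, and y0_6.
x0_1 = 205; y0_1 = 195; x1_1 = 290; y1_1 = 340; x1_2 = 255; cx_3 = 315; cy_3 = 280; cx_4 = 40; cy_4 = 140; x0_5 = 225; y0_5 = 250; x0_6 = 295; y0_6 = 190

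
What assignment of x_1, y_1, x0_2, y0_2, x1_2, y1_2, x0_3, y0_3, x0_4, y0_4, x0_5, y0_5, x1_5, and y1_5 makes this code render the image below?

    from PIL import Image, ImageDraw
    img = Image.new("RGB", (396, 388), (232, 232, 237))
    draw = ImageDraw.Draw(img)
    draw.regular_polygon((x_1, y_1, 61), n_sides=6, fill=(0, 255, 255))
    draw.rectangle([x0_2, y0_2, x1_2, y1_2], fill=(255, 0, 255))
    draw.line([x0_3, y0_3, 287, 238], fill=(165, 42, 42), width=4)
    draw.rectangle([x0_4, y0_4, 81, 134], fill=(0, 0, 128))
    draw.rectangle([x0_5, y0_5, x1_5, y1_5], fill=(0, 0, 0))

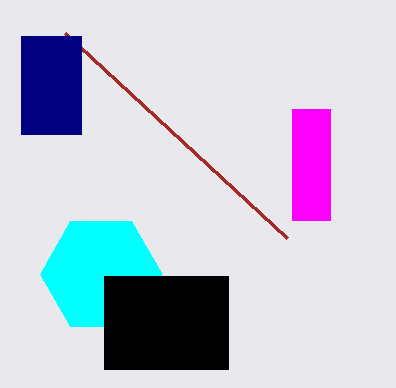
x_1 = 101
y_1 = 274
x0_2 = 292
y0_2 = 109
x1_2 = 330
y1_2 = 220
x0_3 = 65
y0_3 = 33
x0_4 = 21
y0_4 = 36
x0_5 = 104
y0_5 = 276
x1_5 = 228
y1_5 = 369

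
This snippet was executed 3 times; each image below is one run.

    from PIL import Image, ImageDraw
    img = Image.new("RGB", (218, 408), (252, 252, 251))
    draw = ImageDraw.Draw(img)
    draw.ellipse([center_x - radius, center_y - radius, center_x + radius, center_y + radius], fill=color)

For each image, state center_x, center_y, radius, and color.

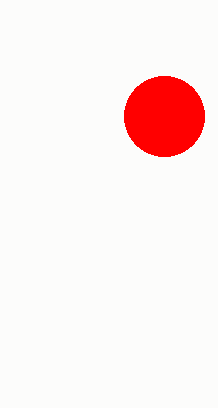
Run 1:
center_x = 164; center_y = 116; radius = 40; color = 'red'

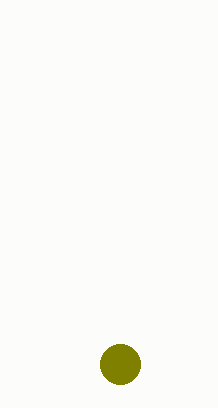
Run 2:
center_x = 120
center_y = 364
radius = 20
color = 'olive'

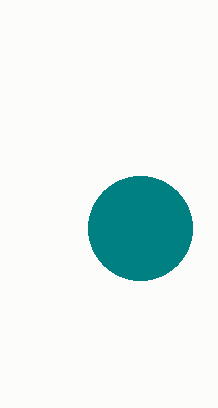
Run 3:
center_x = 140
center_y = 228
radius = 52
color = 'teal'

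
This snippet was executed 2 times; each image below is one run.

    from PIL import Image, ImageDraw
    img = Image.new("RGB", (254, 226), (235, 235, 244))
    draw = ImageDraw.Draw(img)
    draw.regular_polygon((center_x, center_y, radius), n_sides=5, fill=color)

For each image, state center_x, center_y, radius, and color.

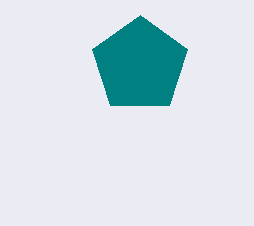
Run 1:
center_x = 140; center_y = 65; radius = 50; color = 'teal'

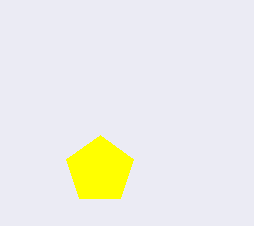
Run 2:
center_x = 100, center_y = 170, radius = 35, color = 'yellow'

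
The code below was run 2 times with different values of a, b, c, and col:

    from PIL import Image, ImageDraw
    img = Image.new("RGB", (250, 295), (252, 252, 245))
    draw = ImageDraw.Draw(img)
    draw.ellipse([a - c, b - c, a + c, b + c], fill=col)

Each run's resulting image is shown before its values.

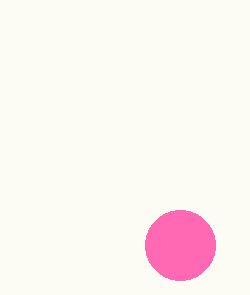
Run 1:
a = 180
b = 245
c = 35
col = 'hotpink'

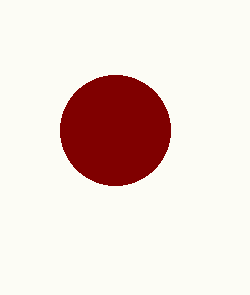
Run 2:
a = 115, b = 130, c = 55, col = 'maroon'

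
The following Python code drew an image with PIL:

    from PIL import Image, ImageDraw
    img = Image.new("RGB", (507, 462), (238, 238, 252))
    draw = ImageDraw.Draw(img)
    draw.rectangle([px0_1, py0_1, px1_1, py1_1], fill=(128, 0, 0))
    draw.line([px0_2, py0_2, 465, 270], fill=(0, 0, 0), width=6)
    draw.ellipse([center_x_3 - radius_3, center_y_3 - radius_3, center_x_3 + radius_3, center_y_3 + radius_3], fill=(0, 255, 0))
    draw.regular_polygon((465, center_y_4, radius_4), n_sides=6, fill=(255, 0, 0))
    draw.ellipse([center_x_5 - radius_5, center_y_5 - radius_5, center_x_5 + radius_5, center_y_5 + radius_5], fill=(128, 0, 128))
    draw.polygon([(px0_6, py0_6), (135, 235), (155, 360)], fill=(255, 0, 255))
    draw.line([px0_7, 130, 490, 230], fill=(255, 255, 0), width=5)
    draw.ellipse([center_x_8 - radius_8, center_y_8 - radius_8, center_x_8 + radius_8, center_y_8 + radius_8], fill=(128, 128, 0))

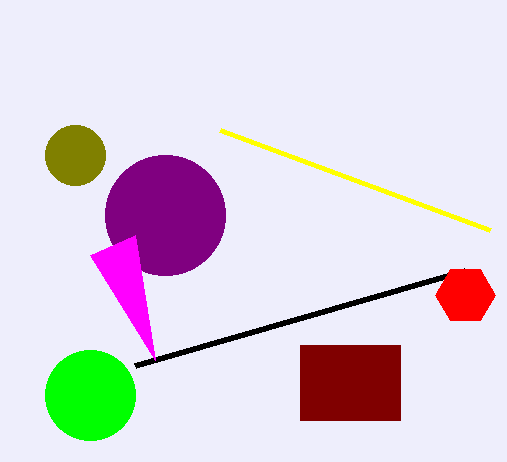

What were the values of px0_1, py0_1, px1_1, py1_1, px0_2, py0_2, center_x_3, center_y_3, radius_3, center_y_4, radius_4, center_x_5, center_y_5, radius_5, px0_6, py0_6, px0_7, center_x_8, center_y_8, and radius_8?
px0_1 = 300; py0_1 = 345; px1_1 = 400; py1_1 = 420; px0_2 = 135; py0_2 = 365; center_x_3 = 90; center_y_3 = 395; radius_3 = 45; center_y_4 = 295; radius_4 = 30; center_x_5 = 165; center_y_5 = 215; radius_5 = 60; px0_6 = 90; py0_6 = 255; px0_7 = 220; center_x_8 = 75; center_y_8 = 155; radius_8 = 30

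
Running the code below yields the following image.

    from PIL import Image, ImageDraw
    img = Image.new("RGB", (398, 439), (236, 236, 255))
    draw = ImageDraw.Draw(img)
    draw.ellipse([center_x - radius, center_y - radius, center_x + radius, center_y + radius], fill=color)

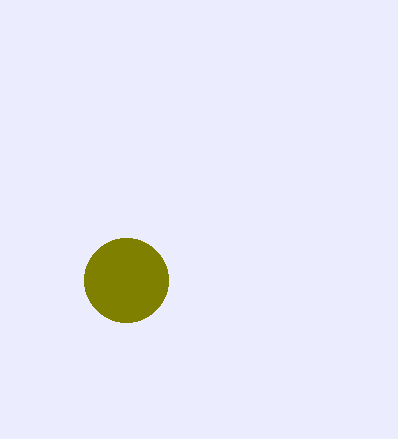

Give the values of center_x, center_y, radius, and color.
center_x = 126, center_y = 280, radius = 42, color = 'olive'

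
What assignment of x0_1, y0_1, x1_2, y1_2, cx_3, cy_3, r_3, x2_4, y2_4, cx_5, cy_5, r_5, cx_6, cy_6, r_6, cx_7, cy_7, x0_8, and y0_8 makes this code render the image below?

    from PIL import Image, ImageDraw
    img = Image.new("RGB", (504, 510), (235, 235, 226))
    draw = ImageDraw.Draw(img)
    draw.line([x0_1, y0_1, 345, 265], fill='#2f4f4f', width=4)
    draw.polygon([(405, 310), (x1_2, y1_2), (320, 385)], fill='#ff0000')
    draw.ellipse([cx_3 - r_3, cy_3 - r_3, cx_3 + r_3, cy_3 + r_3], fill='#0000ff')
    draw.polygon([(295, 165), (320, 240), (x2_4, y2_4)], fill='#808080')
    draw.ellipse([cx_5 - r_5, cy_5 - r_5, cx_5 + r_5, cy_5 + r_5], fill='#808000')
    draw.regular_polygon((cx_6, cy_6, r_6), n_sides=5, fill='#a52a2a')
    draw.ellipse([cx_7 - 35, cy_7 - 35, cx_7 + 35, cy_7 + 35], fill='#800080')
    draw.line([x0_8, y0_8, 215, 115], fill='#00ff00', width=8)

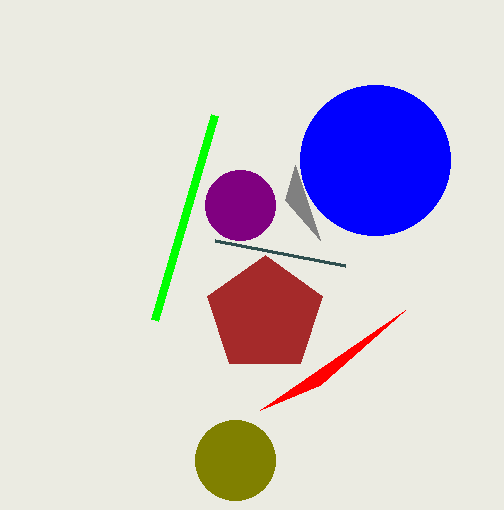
x0_1 = 215; y0_1 = 240; x1_2 = 260; y1_2 = 410; cx_3 = 375; cy_3 = 160; r_3 = 75; x2_4 = 285; y2_4 = 200; cx_5 = 235; cy_5 = 460; r_5 = 40; cx_6 = 265; cy_6 = 315; r_6 = 60; cx_7 = 240; cy_7 = 205; x0_8 = 155; y0_8 = 320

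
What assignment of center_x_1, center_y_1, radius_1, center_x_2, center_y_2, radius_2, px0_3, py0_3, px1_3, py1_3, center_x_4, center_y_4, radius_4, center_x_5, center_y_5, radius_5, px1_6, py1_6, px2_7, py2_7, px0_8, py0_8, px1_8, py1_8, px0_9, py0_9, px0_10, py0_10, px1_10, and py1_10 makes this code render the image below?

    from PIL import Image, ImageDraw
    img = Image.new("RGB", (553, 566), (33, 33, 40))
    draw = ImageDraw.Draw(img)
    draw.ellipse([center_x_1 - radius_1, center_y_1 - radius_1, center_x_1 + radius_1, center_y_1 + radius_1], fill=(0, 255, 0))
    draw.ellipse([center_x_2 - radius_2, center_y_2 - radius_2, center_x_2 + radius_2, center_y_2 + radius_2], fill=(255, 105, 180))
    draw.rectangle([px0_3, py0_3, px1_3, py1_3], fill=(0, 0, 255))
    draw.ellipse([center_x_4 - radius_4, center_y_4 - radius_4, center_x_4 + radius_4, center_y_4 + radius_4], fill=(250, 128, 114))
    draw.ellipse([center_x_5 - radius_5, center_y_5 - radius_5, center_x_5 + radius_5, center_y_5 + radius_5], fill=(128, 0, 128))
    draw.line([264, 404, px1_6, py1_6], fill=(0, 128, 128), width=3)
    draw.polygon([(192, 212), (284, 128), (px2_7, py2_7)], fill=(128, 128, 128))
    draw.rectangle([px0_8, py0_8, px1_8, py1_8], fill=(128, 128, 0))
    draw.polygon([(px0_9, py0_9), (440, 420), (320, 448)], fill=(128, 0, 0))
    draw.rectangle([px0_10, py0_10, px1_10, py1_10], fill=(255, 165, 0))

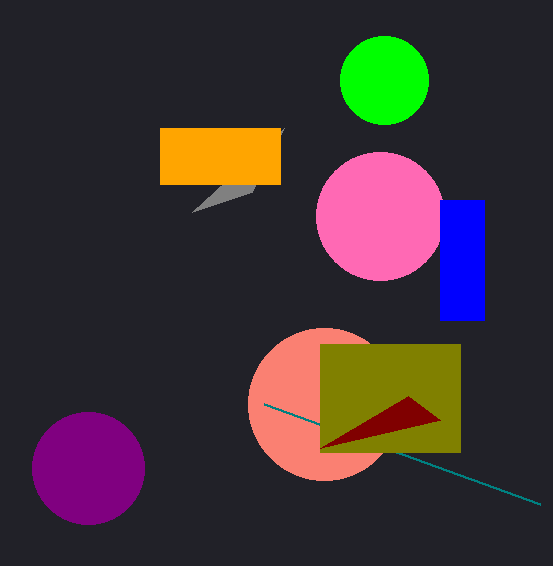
center_x_1 = 384; center_y_1 = 80; radius_1 = 44; center_x_2 = 380; center_y_2 = 216; radius_2 = 64; px0_3 = 440; py0_3 = 200; px1_3 = 484; py1_3 = 320; center_x_4 = 324; center_y_4 = 404; radius_4 = 76; center_x_5 = 88; center_y_5 = 468; radius_5 = 56; px1_6 = 540; py1_6 = 504; px2_7 = 252; py2_7 = 192; px0_8 = 320; py0_8 = 344; px1_8 = 460; py1_8 = 452; px0_9 = 408; py0_9 = 396; px0_10 = 160; py0_10 = 128; px1_10 = 280; py1_10 = 184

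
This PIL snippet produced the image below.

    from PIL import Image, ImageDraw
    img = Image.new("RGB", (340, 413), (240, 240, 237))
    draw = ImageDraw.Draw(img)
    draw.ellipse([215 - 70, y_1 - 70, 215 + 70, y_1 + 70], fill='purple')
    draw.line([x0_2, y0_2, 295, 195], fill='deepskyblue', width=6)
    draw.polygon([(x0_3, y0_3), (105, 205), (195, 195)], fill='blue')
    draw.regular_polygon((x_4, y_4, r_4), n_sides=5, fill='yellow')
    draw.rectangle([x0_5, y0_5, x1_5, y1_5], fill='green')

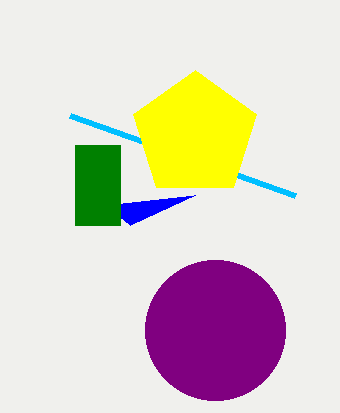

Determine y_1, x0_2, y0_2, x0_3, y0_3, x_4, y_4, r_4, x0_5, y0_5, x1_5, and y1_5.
y_1 = 330; x0_2 = 70; y0_2 = 115; x0_3 = 130; y0_3 = 225; x_4 = 195; y_4 = 135; r_4 = 65; x0_5 = 75; y0_5 = 145; x1_5 = 120; y1_5 = 225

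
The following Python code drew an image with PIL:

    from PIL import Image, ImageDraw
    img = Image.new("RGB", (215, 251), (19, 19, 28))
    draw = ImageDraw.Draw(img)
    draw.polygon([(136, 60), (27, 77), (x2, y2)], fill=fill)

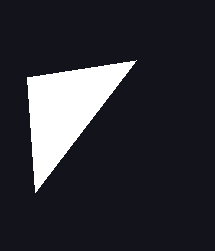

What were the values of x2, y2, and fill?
x2 = 35, y2 = 192, fill = 'white'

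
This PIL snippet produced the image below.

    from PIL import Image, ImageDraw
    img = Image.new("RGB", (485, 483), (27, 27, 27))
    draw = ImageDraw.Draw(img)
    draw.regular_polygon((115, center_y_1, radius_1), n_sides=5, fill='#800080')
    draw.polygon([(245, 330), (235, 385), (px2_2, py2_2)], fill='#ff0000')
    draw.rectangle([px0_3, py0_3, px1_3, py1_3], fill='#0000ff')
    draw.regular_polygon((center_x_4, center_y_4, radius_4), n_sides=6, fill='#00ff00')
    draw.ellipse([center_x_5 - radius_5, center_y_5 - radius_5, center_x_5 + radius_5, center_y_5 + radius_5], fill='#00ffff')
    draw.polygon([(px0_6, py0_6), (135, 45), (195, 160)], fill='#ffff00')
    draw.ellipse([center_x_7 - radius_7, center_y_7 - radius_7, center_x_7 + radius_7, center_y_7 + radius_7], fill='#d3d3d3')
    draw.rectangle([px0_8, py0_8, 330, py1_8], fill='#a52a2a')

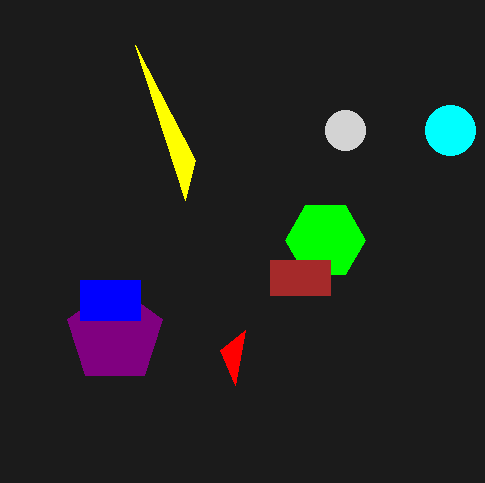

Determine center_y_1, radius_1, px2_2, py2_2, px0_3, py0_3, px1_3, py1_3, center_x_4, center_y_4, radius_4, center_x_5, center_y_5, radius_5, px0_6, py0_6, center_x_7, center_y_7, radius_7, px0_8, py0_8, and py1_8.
center_y_1 = 335
radius_1 = 50
px2_2 = 220
py2_2 = 350
px0_3 = 80
py0_3 = 280
px1_3 = 140
py1_3 = 320
center_x_4 = 325
center_y_4 = 240
radius_4 = 40
center_x_5 = 450
center_y_5 = 130
radius_5 = 25
px0_6 = 185
py0_6 = 200
center_x_7 = 345
center_y_7 = 130
radius_7 = 20
px0_8 = 270
py0_8 = 260
py1_8 = 295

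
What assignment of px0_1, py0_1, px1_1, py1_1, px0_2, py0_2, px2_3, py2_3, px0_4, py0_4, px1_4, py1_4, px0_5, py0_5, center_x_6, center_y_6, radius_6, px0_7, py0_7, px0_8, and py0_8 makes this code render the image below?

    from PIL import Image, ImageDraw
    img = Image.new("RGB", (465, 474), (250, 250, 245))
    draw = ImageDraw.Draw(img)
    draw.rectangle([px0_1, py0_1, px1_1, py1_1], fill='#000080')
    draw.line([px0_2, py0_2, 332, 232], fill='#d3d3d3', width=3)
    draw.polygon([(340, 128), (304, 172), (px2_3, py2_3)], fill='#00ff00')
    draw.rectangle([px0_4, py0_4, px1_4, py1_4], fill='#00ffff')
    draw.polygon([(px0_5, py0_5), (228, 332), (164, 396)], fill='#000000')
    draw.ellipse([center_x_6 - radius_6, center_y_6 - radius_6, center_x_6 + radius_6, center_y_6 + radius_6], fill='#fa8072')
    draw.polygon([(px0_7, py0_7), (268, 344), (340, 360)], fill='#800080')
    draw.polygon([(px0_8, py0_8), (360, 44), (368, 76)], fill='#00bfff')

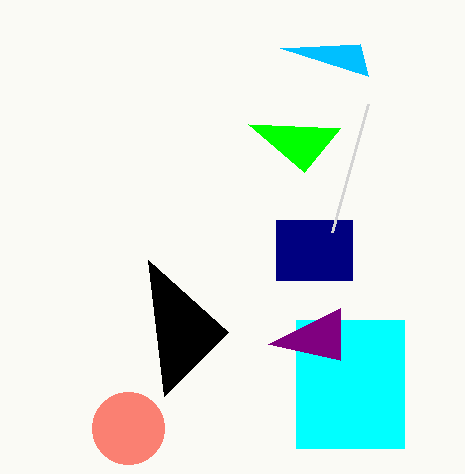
px0_1 = 276, py0_1 = 220, px1_1 = 352, py1_1 = 280, px0_2 = 368, py0_2 = 104, px2_3 = 248, py2_3 = 124, px0_4 = 296, py0_4 = 320, px1_4 = 404, py1_4 = 448, px0_5 = 148, py0_5 = 260, center_x_6 = 128, center_y_6 = 428, radius_6 = 36, px0_7 = 340, py0_7 = 308, px0_8 = 280, py0_8 = 48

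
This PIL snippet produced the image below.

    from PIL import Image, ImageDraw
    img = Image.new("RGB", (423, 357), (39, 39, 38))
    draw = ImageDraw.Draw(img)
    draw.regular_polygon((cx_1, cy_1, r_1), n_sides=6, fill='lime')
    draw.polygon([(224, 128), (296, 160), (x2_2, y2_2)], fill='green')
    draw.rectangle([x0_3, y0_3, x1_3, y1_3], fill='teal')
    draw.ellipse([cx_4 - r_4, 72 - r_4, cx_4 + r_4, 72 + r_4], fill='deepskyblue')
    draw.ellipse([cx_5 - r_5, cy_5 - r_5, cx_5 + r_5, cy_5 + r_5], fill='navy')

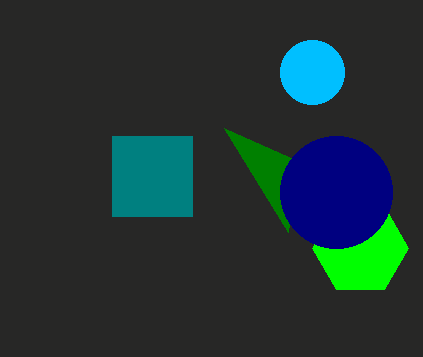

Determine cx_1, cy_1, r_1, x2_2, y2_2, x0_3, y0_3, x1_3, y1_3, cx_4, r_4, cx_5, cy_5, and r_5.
cx_1 = 360, cy_1 = 248, r_1 = 48, x2_2 = 288, y2_2 = 232, x0_3 = 112, y0_3 = 136, x1_3 = 192, y1_3 = 216, cx_4 = 312, r_4 = 32, cx_5 = 336, cy_5 = 192, r_5 = 56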